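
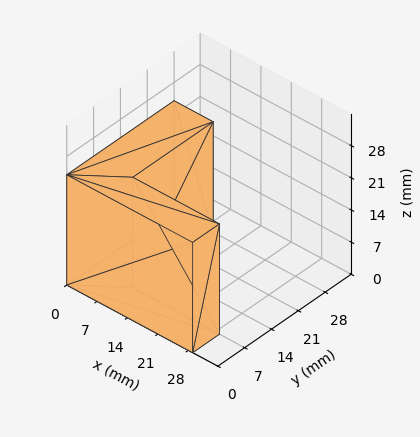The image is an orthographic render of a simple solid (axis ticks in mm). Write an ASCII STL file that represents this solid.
Reading the render: the shape is an L-shaped prism: outer 29 × 28 mm, arm thicknesses ≈ 7 mm (horizontal) and 9 mm (vertical), extruded 24 mm in z (dimensions read to the nearest mm from the axis ticks). For the STL, each face is triangulated and given an outward normal.

solid part
  facet normal 0.0000 0.0000 -1.0000
    outer loop
      vertex 29.000 7.000 0.000
      vertex 29.000 0.000 0.000
      vertex 0.000 0.000 0.000
    endloop
  endfacet
  facet normal 0.0000 0.0000 -1.0000
    outer loop
      vertex 9.000 7.000 0.000
      vertex 29.000 7.000 0.000
      vertex 0.000 0.000 0.000
    endloop
  endfacet
  facet normal 0.0000 0.0000 -1.0000
    outer loop
      vertex 9.000 28.000 0.000
      vertex 9.000 7.000 0.000
      vertex 0.000 0.000 0.000
    endloop
  endfacet
  facet normal 0.0000 0.0000 -1.0000
    outer loop
      vertex 0.000 28.000 0.000
      vertex 9.000 28.000 0.000
      vertex 0.000 0.000 0.000
    endloop
  endfacet
  facet normal 0.0000 0.0000 1.0000
    outer loop
      vertex 0.000 0.000 24.000
      vertex 29.000 0.000 24.000
      vertex 29.000 7.000 24.000
    endloop
  endfacet
  facet normal 0.0000 0.0000 1.0000
    outer loop
      vertex 0.000 0.000 24.000
      vertex 29.000 7.000 24.000
      vertex 9.000 7.000 24.000
    endloop
  endfacet
  facet normal 0.0000 0.0000 1.0000
    outer loop
      vertex 0.000 0.000 24.000
      vertex 9.000 7.000 24.000
      vertex 9.000 28.000 24.000
    endloop
  endfacet
  facet normal 0.0000 0.0000 1.0000
    outer loop
      vertex 0.000 0.000 24.000
      vertex 9.000 28.000 24.000
      vertex 0.000 28.000 24.000
    endloop
  endfacet
  facet normal 0.0000 -1.0000 0.0000
    outer loop
      vertex 0.000 0.000 0.000
      vertex 29.000 0.000 0.000
      vertex 29.000 0.000 24.000
    endloop
  endfacet
  facet normal 0.0000 -1.0000 0.0000
    outer loop
      vertex 0.000 0.000 0.000
      vertex 29.000 0.000 24.000
      vertex 0.000 0.000 24.000
    endloop
  endfacet
  facet normal 1.0000 0.0000 0.0000
    outer loop
      vertex 29.000 0.000 0.000
      vertex 29.000 7.000 0.000
      vertex 29.000 7.000 24.000
    endloop
  endfacet
  facet normal 1.0000 0.0000 0.0000
    outer loop
      vertex 29.000 0.000 0.000
      vertex 29.000 7.000 24.000
      vertex 29.000 0.000 24.000
    endloop
  endfacet
  facet normal 0.0000 1.0000 0.0000
    outer loop
      vertex 29.000 7.000 0.000
      vertex 9.000 7.000 0.000
      vertex 9.000 7.000 24.000
    endloop
  endfacet
  facet normal 0.0000 1.0000 0.0000
    outer loop
      vertex 29.000 7.000 0.000
      vertex 9.000 7.000 24.000
      vertex 29.000 7.000 24.000
    endloop
  endfacet
  facet normal 1.0000 0.0000 0.0000
    outer loop
      vertex 9.000 7.000 0.000
      vertex 9.000 28.000 0.000
      vertex 9.000 28.000 24.000
    endloop
  endfacet
  facet normal 1.0000 0.0000 0.0000
    outer loop
      vertex 9.000 7.000 0.000
      vertex 9.000 28.000 24.000
      vertex 9.000 7.000 24.000
    endloop
  endfacet
  facet normal 0.0000 1.0000 0.0000
    outer loop
      vertex 9.000 28.000 0.000
      vertex 0.000 28.000 0.000
      vertex 0.000 28.000 24.000
    endloop
  endfacet
  facet normal 0.0000 1.0000 0.0000
    outer loop
      vertex 9.000 28.000 0.000
      vertex 0.000 28.000 24.000
      vertex 9.000 28.000 24.000
    endloop
  endfacet
  facet normal -1.0000 0.0000 0.0000
    outer loop
      vertex 0.000 28.000 0.000
      vertex 0.000 0.000 0.000
      vertex 0.000 0.000 24.000
    endloop
  endfacet
  facet normal -1.0000 0.0000 0.0000
    outer loop
      vertex 0.000 28.000 0.000
      vertex 0.000 0.000 24.000
      vertex 0.000 28.000 24.000
    endloop
  endfacet
endsolid part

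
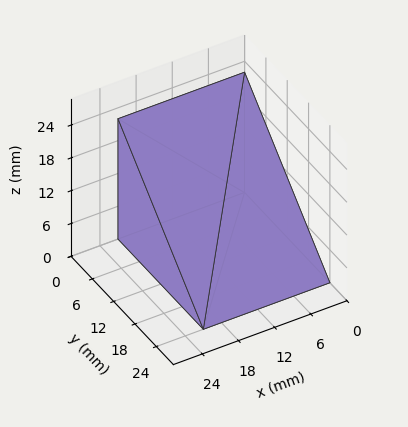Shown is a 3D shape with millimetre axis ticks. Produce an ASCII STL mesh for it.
Reading the render: the shape is a wedge (ramp): 21 × 24 mm base, rising to 22 mm along the y=0 edge and sloping linearly to z=0 at y=24 (dimensions read to the nearest mm from the axis ticks). For the STL, each face is triangulated and given an outward normal.

solid part
  facet normal 0.0000 0.0000 -1.0000
    outer loop
      vertex 21.0 24.0 0.0
      vertex 21.0 0.0 0.0
      vertex 0.0 0.0 0.0
    endloop
  endfacet
  facet normal 0.0000 0.0000 -1.0000
    outer loop
      vertex 0.0 24.0 0.0
      vertex 21.0 24.0 0.0
      vertex 0.0 0.0 0.0
    endloop
  endfacet
  facet normal 0.0000 -1.0000 0.0000
    outer loop
      vertex 0.0 0.0 0.0
      vertex 21.0 0.0 0.0
      vertex 21.0 0.0 22.0
    endloop
  endfacet
  facet normal 0.0000 -1.0000 0.0000
    outer loop
      vertex 0.0 0.0 0.0
      vertex 21.0 0.0 22.0
      vertex 0.0 0.0 22.0
    endloop
  endfacet
  facet normal 0.0000 0.6757 0.7372
    outer loop
      vertex 0.0 0.0 22.0
      vertex 21.0 0.0 22.0
      vertex 21.0 24.0 0.0
    endloop
  endfacet
  facet normal 0.0000 0.6757 0.7372
    outer loop
      vertex 0.0 0.0 22.0
      vertex 21.0 24.0 0.0
      vertex 0.0 24.0 0.0
    endloop
  endfacet
  facet normal -1.0000 0.0000 0.0000
    outer loop
      vertex 0.0 0.0 22.0
      vertex 0.0 24.0 0.0
      vertex 0.0 0.0 0.0
    endloop
  endfacet
  facet normal 1.0000 0.0000 0.0000
    outer loop
      vertex 21.0 0.0 0.0
      vertex 21.0 24.0 0.0
      vertex 21.0 0.0 22.0
    endloop
  endfacet
endsolid part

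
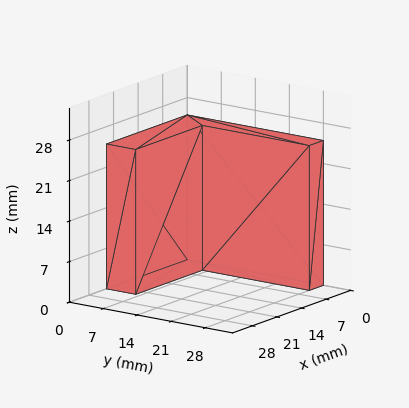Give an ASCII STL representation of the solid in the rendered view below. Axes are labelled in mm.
Reading the render: the shape is an L-shaped prism: outer 23 × 28 mm, arm thicknesses ≈ 6 mm (horizontal) and 4 mm (vertical), extruded 25 mm in z (dimensions read to the nearest mm from the axis ticks). For the STL, each face is triangulated and given an outward normal.

solid part
  facet normal 0.0000 0.0000 -1.0000
    outer loop
      vertex 23.0 6.0 0.0
      vertex 23.0 0.0 0.0
      vertex 0.0 0.0 0.0
    endloop
  endfacet
  facet normal 0.0000 0.0000 -1.0000
    outer loop
      vertex 4.0 6.0 0.0
      vertex 23.0 6.0 0.0
      vertex 0.0 0.0 0.0
    endloop
  endfacet
  facet normal 0.0000 0.0000 -1.0000
    outer loop
      vertex 4.0 28.0 0.0
      vertex 4.0 6.0 0.0
      vertex 0.0 0.0 0.0
    endloop
  endfacet
  facet normal 0.0000 0.0000 -1.0000
    outer loop
      vertex 0.0 28.0 0.0
      vertex 4.0 28.0 0.0
      vertex 0.0 0.0 0.0
    endloop
  endfacet
  facet normal 0.0000 0.0000 1.0000
    outer loop
      vertex 0.0 0.0 25.0
      vertex 23.0 0.0 25.0
      vertex 23.0 6.0 25.0
    endloop
  endfacet
  facet normal 0.0000 0.0000 1.0000
    outer loop
      vertex 0.0 0.0 25.0
      vertex 23.0 6.0 25.0
      vertex 4.0 6.0 25.0
    endloop
  endfacet
  facet normal 0.0000 0.0000 1.0000
    outer loop
      vertex 0.0 0.0 25.0
      vertex 4.0 6.0 25.0
      vertex 4.0 28.0 25.0
    endloop
  endfacet
  facet normal 0.0000 0.0000 1.0000
    outer loop
      vertex 0.0 0.0 25.0
      vertex 4.0 28.0 25.0
      vertex 0.0 28.0 25.0
    endloop
  endfacet
  facet normal 0.0000 -1.0000 0.0000
    outer loop
      vertex 0.0 0.0 0.0
      vertex 23.0 0.0 0.0
      vertex 23.0 0.0 25.0
    endloop
  endfacet
  facet normal 0.0000 -1.0000 0.0000
    outer loop
      vertex 0.0 0.0 0.0
      vertex 23.0 0.0 25.0
      vertex 0.0 0.0 25.0
    endloop
  endfacet
  facet normal 1.0000 0.0000 0.0000
    outer loop
      vertex 23.0 0.0 0.0
      vertex 23.0 6.0 0.0
      vertex 23.0 6.0 25.0
    endloop
  endfacet
  facet normal 1.0000 0.0000 0.0000
    outer loop
      vertex 23.0 0.0 0.0
      vertex 23.0 6.0 25.0
      vertex 23.0 0.0 25.0
    endloop
  endfacet
  facet normal 0.0000 1.0000 0.0000
    outer loop
      vertex 23.0 6.0 0.0
      vertex 4.0 6.0 0.0
      vertex 4.0 6.0 25.0
    endloop
  endfacet
  facet normal 0.0000 1.0000 0.0000
    outer loop
      vertex 23.0 6.0 0.0
      vertex 4.0 6.0 25.0
      vertex 23.0 6.0 25.0
    endloop
  endfacet
  facet normal 1.0000 0.0000 0.0000
    outer loop
      vertex 4.0 6.0 0.0
      vertex 4.0 28.0 0.0
      vertex 4.0 28.0 25.0
    endloop
  endfacet
  facet normal 1.0000 0.0000 0.0000
    outer loop
      vertex 4.0 6.0 0.0
      vertex 4.0 28.0 25.0
      vertex 4.0 6.0 25.0
    endloop
  endfacet
  facet normal 0.0000 1.0000 0.0000
    outer loop
      vertex 4.0 28.0 0.0
      vertex 0.0 28.0 0.0
      vertex 0.0 28.0 25.0
    endloop
  endfacet
  facet normal 0.0000 1.0000 0.0000
    outer loop
      vertex 4.0 28.0 0.0
      vertex 0.0 28.0 25.0
      vertex 4.0 28.0 25.0
    endloop
  endfacet
  facet normal -1.0000 0.0000 0.0000
    outer loop
      vertex 0.0 28.0 0.0
      vertex 0.0 0.0 0.0
      vertex 0.0 0.0 25.0
    endloop
  endfacet
  facet normal -1.0000 0.0000 0.0000
    outer loop
      vertex 0.0 28.0 0.0
      vertex 0.0 0.0 25.0
      vertex 0.0 28.0 25.0
    endloop
  endfacet
endsolid part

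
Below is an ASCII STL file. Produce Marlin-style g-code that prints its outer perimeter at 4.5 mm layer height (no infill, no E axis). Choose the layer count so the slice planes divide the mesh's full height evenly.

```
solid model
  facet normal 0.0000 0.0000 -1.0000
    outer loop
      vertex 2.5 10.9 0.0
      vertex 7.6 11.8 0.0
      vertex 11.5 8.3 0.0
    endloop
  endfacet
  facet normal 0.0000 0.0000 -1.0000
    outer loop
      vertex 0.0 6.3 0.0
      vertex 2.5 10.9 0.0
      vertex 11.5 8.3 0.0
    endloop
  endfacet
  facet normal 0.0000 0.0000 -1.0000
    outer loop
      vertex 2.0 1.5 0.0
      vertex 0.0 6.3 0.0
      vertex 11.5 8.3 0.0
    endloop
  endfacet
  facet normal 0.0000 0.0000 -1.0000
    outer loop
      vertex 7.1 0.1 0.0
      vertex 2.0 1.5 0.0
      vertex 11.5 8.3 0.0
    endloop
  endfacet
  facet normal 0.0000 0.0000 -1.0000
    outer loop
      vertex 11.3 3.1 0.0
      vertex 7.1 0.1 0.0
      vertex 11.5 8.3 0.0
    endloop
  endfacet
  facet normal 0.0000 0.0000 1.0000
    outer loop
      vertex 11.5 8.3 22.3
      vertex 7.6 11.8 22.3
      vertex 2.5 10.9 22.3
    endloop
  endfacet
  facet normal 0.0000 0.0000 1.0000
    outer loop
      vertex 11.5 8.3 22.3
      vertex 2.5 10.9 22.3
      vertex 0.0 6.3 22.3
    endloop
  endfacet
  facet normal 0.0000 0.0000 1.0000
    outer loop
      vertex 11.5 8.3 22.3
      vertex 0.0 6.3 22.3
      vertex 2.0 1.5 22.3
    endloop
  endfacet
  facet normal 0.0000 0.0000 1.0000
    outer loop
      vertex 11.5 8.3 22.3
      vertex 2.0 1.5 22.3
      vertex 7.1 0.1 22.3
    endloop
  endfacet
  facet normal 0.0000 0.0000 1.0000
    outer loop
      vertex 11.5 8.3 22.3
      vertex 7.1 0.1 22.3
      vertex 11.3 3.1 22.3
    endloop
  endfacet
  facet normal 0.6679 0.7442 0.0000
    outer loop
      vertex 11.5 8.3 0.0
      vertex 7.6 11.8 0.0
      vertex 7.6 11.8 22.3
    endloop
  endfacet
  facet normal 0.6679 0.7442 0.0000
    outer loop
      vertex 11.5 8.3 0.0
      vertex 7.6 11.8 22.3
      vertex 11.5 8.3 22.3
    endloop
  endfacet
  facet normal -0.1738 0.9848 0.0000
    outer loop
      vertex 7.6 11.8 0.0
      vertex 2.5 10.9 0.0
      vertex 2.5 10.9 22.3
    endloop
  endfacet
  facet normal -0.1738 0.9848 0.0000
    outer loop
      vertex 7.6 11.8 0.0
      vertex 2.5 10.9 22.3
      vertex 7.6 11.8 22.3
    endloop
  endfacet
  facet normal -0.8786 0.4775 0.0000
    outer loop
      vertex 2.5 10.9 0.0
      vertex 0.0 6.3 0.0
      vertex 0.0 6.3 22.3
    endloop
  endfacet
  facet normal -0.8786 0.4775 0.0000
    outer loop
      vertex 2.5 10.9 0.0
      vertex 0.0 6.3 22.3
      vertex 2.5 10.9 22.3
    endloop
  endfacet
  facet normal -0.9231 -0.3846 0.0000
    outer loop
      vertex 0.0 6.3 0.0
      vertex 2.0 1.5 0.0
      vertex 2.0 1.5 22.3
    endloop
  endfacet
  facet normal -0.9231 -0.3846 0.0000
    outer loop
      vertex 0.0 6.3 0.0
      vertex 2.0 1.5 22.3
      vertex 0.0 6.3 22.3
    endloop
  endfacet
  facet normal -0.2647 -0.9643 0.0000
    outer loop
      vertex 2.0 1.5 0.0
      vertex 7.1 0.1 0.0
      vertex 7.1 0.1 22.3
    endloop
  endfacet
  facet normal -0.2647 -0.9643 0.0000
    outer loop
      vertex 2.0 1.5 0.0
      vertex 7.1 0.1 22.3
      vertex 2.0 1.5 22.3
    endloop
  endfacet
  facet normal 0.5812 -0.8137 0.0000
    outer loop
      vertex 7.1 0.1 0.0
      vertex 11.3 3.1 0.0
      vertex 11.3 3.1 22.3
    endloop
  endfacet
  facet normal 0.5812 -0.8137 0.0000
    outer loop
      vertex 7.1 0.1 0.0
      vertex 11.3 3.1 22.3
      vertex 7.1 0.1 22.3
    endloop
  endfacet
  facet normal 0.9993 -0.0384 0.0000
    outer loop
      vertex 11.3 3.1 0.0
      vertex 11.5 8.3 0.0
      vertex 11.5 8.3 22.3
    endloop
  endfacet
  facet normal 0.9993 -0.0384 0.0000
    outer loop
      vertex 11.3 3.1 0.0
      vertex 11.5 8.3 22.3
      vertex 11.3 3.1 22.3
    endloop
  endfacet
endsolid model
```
; perimeter-only toolpath
G21 ; units = mm
G90 ; absolute positioning
G28 ; home
; layer 1
G0 Z4.5
G0 X11.5 Y8.3
G1 X7.6 Y11.8
G1 X2.5 Y10.9
G1 X0.0 Y6.3
G1 X2.0 Y1.5
G1 X7.1 Y0.1
G1 X11.3 Y3.1
G1 X11.5 Y8.3
; layer 2
G0 Z8.9
G0 X11.5 Y8.3
G1 X7.6 Y11.8
G1 X2.5 Y10.9
G1 X0.0 Y6.3
G1 X2.0 Y1.5
G1 X7.1 Y0.1
G1 X11.3 Y3.1
G1 X11.5 Y8.3
; layer 3
G0 Z13.4
G0 X11.5 Y8.3
G1 X7.6 Y11.8
G1 X2.5 Y10.9
G1 X0.0 Y6.3
G1 X2.0 Y1.5
G1 X7.1 Y0.1
G1 X11.3 Y3.1
G1 X11.5 Y8.3
; layer 4
G0 Z17.8
G0 X11.5 Y8.3
G1 X7.6 Y11.8
G1 X2.5 Y10.9
G1 X0.0 Y6.3
G1 X2.0 Y1.5
G1 X7.1 Y0.1
G1 X11.3 Y3.1
G1 X11.5 Y8.3
; layer 5
G0 Z22.3
G0 X11.5 Y8.3
G1 X7.6 Y11.8
G1 X2.5 Y10.9
G1 X0.0 Y6.3
G1 X2.0 Y1.5
G1 X7.1 Y0.1
G1 X11.3 Y3.1
G1 X11.5 Y8.3
M2 ; end

The solid is a regular 7-sided prism (a cylinder approximated with 7 flat sides), circumscribed radius ≈ 6 mm, height ≈ 22.3 mm. Slicing at Δz = 4.5 mm — 5 equal slices spanning the solid's height, so layer i sits at z = i·h/5 — gives 5 non-empty perimeters. Each is a 7-segment closed polygon; G0 lifts to the layer z and rapids to the start vertex, then G1 traces the edges.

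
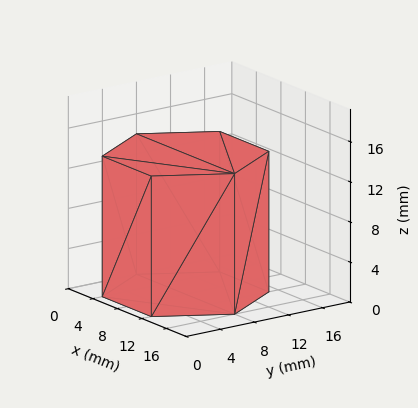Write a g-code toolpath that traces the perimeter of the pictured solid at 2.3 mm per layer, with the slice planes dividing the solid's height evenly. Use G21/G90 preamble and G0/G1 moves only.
Reading the render: the shape is a regular 6-sided prism (a cylinder approximated with 6 flat sides), circumscribed radius ≈ 8 mm, height ≈ 14 mm (dimensions read to the nearest mm from the axis ticks). For the g-code, the solid's height is divided into equal slices at the stated Δz and each level perimeter traced with G1 moves after a G0 lift.

; perimeter-only toolpath
G21 ; units = mm
G90 ; absolute positioning
G28 ; home
; layer 1
G0 Z2.3
G0 X16.0 Y8.0
G1 X12.0 Y14.9
G1 X4.0 Y14.9
G1 X0.0 Y8.0
G1 X4.0 Y1.1
G1 X12.0 Y1.1
G1 X16.0 Y8.0
; layer 2
G0 Z4.7
G0 X16.0 Y8.0
G1 X12.0 Y14.9
G1 X4.0 Y14.9
G1 X0.0 Y8.0
G1 X4.0 Y1.1
G1 X12.0 Y1.1
G1 X16.0 Y8.0
; layer 3
G0 Z7.0
G0 X16.0 Y8.0
G1 X12.0 Y14.9
G1 X4.0 Y14.9
G1 X0.0 Y8.0
G1 X4.0 Y1.1
G1 X12.0 Y1.1
G1 X16.0 Y8.0
; layer 4
G0 Z9.3
G0 X16.0 Y8.0
G1 X12.0 Y14.9
G1 X4.0 Y14.9
G1 X0.0 Y8.0
G1 X4.0 Y1.1
G1 X12.0 Y1.1
G1 X16.0 Y8.0
; layer 5
G0 Z11.7
G0 X16.0 Y8.0
G1 X12.0 Y14.9
G1 X4.0 Y14.9
G1 X0.0 Y8.0
G1 X4.0 Y1.1
G1 X12.0 Y1.1
G1 X16.0 Y8.0
; layer 6
G0 Z14.0
G0 X16.0 Y8.0
G1 X12.0 Y14.9
G1 X4.0 Y14.9
G1 X0.0 Y8.0
G1 X4.0 Y1.1
G1 X12.0 Y1.1
G1 X16.0 Y8.0
M2 ; end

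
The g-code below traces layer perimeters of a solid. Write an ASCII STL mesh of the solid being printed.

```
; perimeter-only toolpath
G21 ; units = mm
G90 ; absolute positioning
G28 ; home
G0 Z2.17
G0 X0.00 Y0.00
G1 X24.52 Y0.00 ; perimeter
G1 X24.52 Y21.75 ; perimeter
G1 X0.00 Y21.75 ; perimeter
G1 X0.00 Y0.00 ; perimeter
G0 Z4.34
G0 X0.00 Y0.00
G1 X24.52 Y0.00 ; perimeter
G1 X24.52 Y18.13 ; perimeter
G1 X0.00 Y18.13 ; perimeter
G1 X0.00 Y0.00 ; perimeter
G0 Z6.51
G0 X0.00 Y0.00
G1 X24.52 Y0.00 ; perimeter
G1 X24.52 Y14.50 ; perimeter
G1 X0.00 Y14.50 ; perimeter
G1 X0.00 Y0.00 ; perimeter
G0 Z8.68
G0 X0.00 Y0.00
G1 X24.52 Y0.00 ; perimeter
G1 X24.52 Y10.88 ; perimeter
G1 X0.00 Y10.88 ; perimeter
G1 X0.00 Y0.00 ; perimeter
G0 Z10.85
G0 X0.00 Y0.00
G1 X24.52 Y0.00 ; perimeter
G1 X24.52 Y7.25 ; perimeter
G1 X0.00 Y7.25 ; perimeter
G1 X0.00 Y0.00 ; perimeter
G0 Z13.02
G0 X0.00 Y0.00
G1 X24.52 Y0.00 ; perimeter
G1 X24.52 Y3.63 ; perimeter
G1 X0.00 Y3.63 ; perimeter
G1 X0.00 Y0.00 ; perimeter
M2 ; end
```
solid part
  facet normal 0.0000 0.0000 -1.0000
    outer loop
      vertex 24.52 25.38 0.00
      vertex 24.52 0.00 0.00
      vertex 0.00 0.00 0.00
    endloop
  endfacet
  facet normal 0.0000 0.0000 -1.0000
    outer loop
      vertex 0.00 25.38 0.00
      vertex 24.52 25.38 0.00
      vertex 0.00 0.00 0.00
    endloop
  endfacet
  facet normal 0.0000 -1.0000 0.0000
    outer loop
      vertex 0.00 0.00 0.00
      vertex 24.52 0.00 0.00
      vertex 24.52 0.00 15.19
    endloop
  endfacet
  facet normal 0.0000 -1.0000 0.0000
    outer loop
      vertex 0.00 0.00 0.00
      vertex 24.52 0.00 15.19
      vertex 0.00 0.00 15.19
    endloop
  endfacet
  facet normal 0.0000 0.5136 0.8581
    outer loop
      vertex 0.00 0.00 15.19
      vertex 24.52 0.00 15.19
      vertex 24.52 25.38 0.00
    endloop
  endfacet
  facet normal 0.0000 0.5136 0.8581
    outer loop
      vertex 0.00 0.00 15.19
      vertex 24.52 25.38 0.00
      vertex 0.00 25.38 0.00
    endloop
  endfacet
  facet normal -1.0000 0.0000 0.0000
    outer loop
      vertex 0.00 0.00 15.19
      vertex 0.00 25.38 0.00
      vertex 0.00 0.00 0.00
    endloop
  endfacet
  facet normal 1.0000 0.0000 0.0000
    outer loop
      vertex 24.52 0.00 0.00
      vertex 24.52 25.38 0.00
      vertex 24.52 0.00 15.19
    endloop
  endfacet
endsolid part

The G0 Z moves step by Δz≈2.17 mm. The G1 loops shrink linearly with z, so the solid tapers from its base footprint up to z≈15.2. Closing with a flat bottom cap and the tapered top and triangulating gives 8 facets — a wedge (ramp): 24.5 × 25.4 mm base, rising to 15.2 mm along the y=0 edge and sloping linearly to z=0 at y=25.4.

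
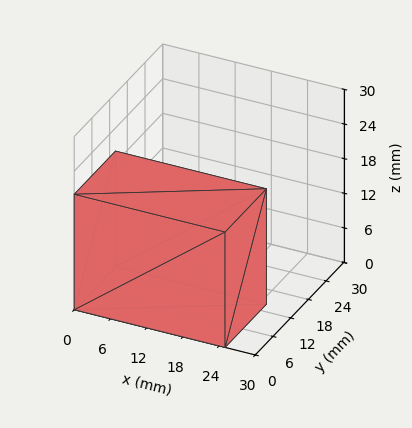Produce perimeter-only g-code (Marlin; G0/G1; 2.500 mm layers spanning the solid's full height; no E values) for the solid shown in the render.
Reading the render: the shape is a rectangular box, roughly 25 × 14 mm footprint and 20 mm tall (dimensions read to the nearest mm from the axis ticks). For the g-code, the solid's height is divided into equal slices at the stated Δz and each level perimeter traced with G1 moves after a G0 lift.

; perimeter-only toolpath
G21 ; units = mm
G90 ; absolute positioning
G28 ; home
; layer 1
G0 Z2.500
G0 X0.000 Y0.000
G1 X25.000 Y0.000
G1 X25.000 Y14.000
G1 X0.000 Y14.000
G1 X0.000 Y0.000
; layer 2
G0 Z5.000
G0 X0.000 Y0.000
G1 X25.000 Y0.000
G1 X25.000 Y14.000
G1 X0.000 Y14.000
G1 X0.000 Y0.000
; layer 3
G0 Z7.500
G0 X0.000 Y0.000
G1 X25.000 Y0.000
G1 X25.000 Y14.000
G1 X0.000 Y14.000
G1 X0.000 Y0.000
; layer 4
G0 Z10.000
G0 X0.000 Y0.000
G1 X25.000 Y0.000
G1 X25.000 Y14.000
G1 X0.000 Y14.000
G1 X0.000 Y0.000
; layer 5
G0 Z12.500
G0 X0.000 Y0.000
G1 X25.000 Y0.000
G1 X25.000 Y14.000
G1 X0.000 Y14.000
G1 X0.000 Y0.000
; layer 6
G0 Z15.000
G0 X0.000 Y0.000
G1 X25.000 Y0.000
G1 X25.000 Y14.000
G1 X0.000 Y14.000
G1 X0.000 Y0.000
; layer 7
G0 Z17.500
G0 X0.000 Y0.000
G1 X25.000 Y0.000
G1 X25.000 Y14.000
G1 X0.000 Y14.000
G1 X0.000 Y0.000
; layer 8
G0 Z20.000
G0 X0.000 Y0.000
G1 X25.000 Y0.000
G1 X25.000 Y14.000
G1 X0.000 Y14.000
G1 X0.000 Y0.000
M2 ; end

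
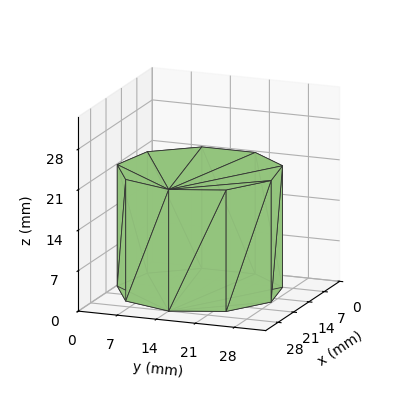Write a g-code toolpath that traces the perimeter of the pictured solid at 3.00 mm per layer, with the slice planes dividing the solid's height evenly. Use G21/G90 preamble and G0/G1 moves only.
Reading the render: the shape is a regular 9-sided prism (a cylinder approximated with 9 flat sides), circumscribed radius ≈ 14 mm, height ≈ 21 mm (dimensions read to the nearest mm from the axis ticks). For the g-code, the solid's height is divided into equal slices at the stated Δz and each level perimeter traced with G1 moves after a G0 lift.

; perimeter-only toolpath
G21 ; units = mm
G90 ; absolute positioning
G28 ; home
; layer 1
G0 Z3.00
G0 X28.00 Y14.00
G1 X24.72 Y23.00
G1 X16.43 Y27.79
G1 X7.00 Y26.12
G1 X0.84 Y18.79
G1 X0.84 Y9.21
G1 X7.00 Y1.88
G1 X16.43 Y0.21
G1 X24.72 Y5.00
G1 X28.00 Y14.00
; layer 2
G0 Z6.00
G0 X28.00 Y14.00
G1 X24.72 Y23.00
G1 X16.43 Y27.79
G1 X7.00 Y26.12
G1 X0.84 Y18.79
G1 X0.84 Y9.21
G1 X7.00 Y1.88
G1 X16.43 Y0.21
G1 X24.72 Y5.00
G1 X28.00 Y14.00
; layer 3
G0 Z9.00
G0 X28.00 Y14.00
G1 X24.72 Y23.00
G1 X16.43 Y27.79
G1 X7.00 Y26.12
G1 X0.84 Y18.79
G1 X0.84 Y9.21
G1 X7.00 Y1.88
G1 X16.43 Y0.21
G1 X24.72 Y5.00
G1 X28.00 Y14.00
; layer 4
G0 Z12.00
G0 X28.00 Y14.00
G1 X24.72 Y23.00
G1 X16.43 Y27.79
G1 X7.00 Y26.12
G1 X0.84 Y18.79
G1 X0.84 Y9.21
G1 X7.00 Y1.88
G1 X16.43 Y0.21
G1 X24.72 Y5.00
G1 X28.00 Y14.00
; layer 5
G0 Z15.00
G0 X28.00 Y14.00
G1 X24.72 Y23.00
G1 X16.43 Y27.79
G1 X7.00 Y26.12
G1 X0.84 Y18.79
G1 X0.84 Y9.21
G1 X7.00 Y1.88
G1 X16.43 Y0.21
G1 X24.72 Y5.00
G1 X28.00 Y14.00
; layer 6
G0 Z18.00
G0 X28.00 Y14.00
G1 X24.72 Y23.00
G1 X16.43 Y27.79
G1 X7.00 Y26.12
G1 X0.84 Y18.79
G1 X0.84 Y9.21
G1 X7.00 Y1.88
G1 X16.43 Y0.21
G1 X24.72 Y5.00
G1 X28.00 Y14.00
; layer 7
G0 Z21.00
G0 X28.00 Y14.00
G1 X24.72 Y23.00
G1 X16.43 Y27.79
G1 X7.00 Y26.12
G1 X0.84 Y18.79
G1 X0.84 Y9.21
G1 X7.00 Y1.88
G1 X16.43 Y0.21
G1 X24.72 Y5.00
G1 X28.00 Y14.00
M2 ; end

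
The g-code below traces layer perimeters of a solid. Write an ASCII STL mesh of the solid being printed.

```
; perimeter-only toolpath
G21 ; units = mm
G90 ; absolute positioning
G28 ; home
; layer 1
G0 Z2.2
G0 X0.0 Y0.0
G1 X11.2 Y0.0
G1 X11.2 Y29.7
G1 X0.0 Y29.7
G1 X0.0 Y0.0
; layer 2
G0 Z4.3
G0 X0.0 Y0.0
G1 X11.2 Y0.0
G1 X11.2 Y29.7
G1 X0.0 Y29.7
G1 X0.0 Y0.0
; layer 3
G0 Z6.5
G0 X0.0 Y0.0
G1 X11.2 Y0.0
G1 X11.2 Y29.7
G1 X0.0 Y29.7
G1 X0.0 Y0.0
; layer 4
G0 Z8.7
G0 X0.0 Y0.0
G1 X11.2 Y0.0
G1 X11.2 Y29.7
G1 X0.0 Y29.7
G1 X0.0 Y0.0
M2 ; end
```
solid part
  facet normal 0.0000 0.0000 -1.0000
    outer loop
      vertex 11.2 29.7 0.0
      vertex 11.2 0.0 0.0
      vertex 0.0 0.0 0.0
    endloop
  endfacet
  facet normal 0.0000 0.0000 -1.0000
    outer loop
      vertex 0.0 29.7 0.0
      vertex 11.2 29.7 0.0
      vertex 0.0 0.0 0.0
    endloop
  endfacet
  facet normal 0.0000 0.0000 1.0000
    outer loop
      vertex 0.0 0.0 8.7
      vertex 11.2 0.0 8.7
      vertex 11.2 29.7 8.7
    endloop
  endfacet
  facet normal 0.0000 0.0000 1.0000
    outer loop
      vertex 0.0 0.0 8.7
      vertex 11.2 29.7 8.7
      vertex 0.0 29.7 8.7
    endloop
  endfacet
  facet normal 0.0000 -1.0000 0.0000
    outer loop
      vertex 0.0 0.0 0.0
      vertex 11.2 0.0 0.0
      vertex 11.2 0.0 8.7
    endloop
  endfacet
  facet normal 0.0000 -1.0000 0.0000
    outer loop
      vertex 0.0 0.0 0.0
      vertex 11.2 0.0 8.7
      vertex 0.0 0.0 8.7
    endloop
  endfacet
  facet normal 0.0000 1.0000 0.0000
    outer loop
      vertex 11.2 29.7 8.7
      vertex 11.2 29.7 0.0
      vertex 0.0 29.7 0.0
    endloop
  endfacet
  facet normal 0.0000 1.0000 0.0000
    outer loop
      vertex 0.0 29.7 8.7
      vertex 11.2 29.7 8.7
      vertex 0.0 29.7 0.0
    endloop
  endfacet
  facet normal -1.0000 0.0000 0.0000
    outer loop
      vertex 0.0 29.7 8.7
      vertex 0.0 29.7 0.0
      vertex 0.0 0.0 0.0
    endloop
  endfacet
  facet normal -1.0000 0.0000 0.0000
    outer loop
      vertex 0.0 0.0 8.7
      vertex 0.0 29.7 8.7
      vertex 0.0 0.0 0.0
    endloop
  endfacet
  facet normal 1.0000 0.0000 0.0000
    outer loop
      vertex 11.2 0.0 0.0
      vertex 11.2 29.7 0.0
      vertex 11.2 29.7 8.7
    endloop
  endfacet
  facet normal 1.0000 0.0000 0.0000
    outer loop
      vertex 11.2 0.0 0.0
      vertex 11.2 29.7 8.7
      vertex 11.2 0.0 8.7
    endloop
  endfacet
endsolid part

The G0 Z moves step by Δz≈2.2 mm. Every layer's G1 loop is the same polygon, so the solid is a straight extrusion of it from z=0 to z≈8.7. Closing with flat bottom and top caps and triangulating gives 12 facets — a rectangular box, roughly 11.2 × 29.7 mm footprint and 8.7 mm tall.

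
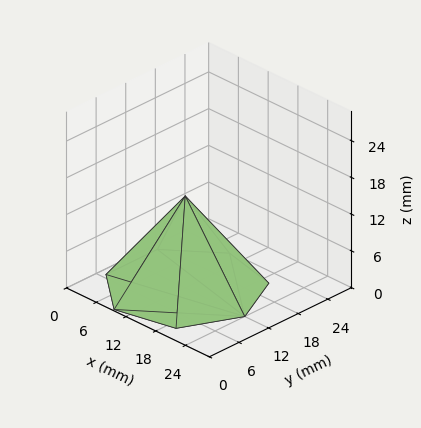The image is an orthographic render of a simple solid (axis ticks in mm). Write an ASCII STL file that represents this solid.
Reading the render: the shape is a regular 7-sided pyramid, base circumscribed radius ≈ 12 mm, apex at z ≈ 15 mm (dimensions read to the nearest mm from the axis ticks). For the STL, each face is triangulated and given an outward normal.

solid part
  facet normal 0.0000 0.0000 -1.0000
    outer loop
      vertex 9.3 23.7 0.0
      vertex 19.5 21.4 0.0
      vertex 24.0 12.0 0.0
    endloop
  endfacet
  facet normal 0.0000 0.0000 -1.0000
    outer loop
      vertex 1.2 17.2 0.0
      vertex 9.3 23.7 0.0
      vertex 24.0 12.0 0.0
    endloop
  endfacet
  facet normal 0.0000 0.0000 -1.0000
    outer loop
      vertex 1.2 6.8 0.0
      vertex 1.2 17.2 0.0
      vertex 24.0 12.0 0.0
    endloop
  endfacet
  facet normal 0.0000 0.0000 -1.0000
    outer loop
      vertex 9.3 0.3 0.0
      vertex 1.2 6.8 0.0
      vertex 24.0 12.0 0.0
    endloop
  endfacet
  facet normal 0.0000 0.0000 -1.0000
    outer loop
      vertex 19.5 2.6 0.0
      vertex 9.3 0.3 0.0
      vertex 24.0 12.0 0.0
    endloop
  endfacet
  facet normal 0.7314 0.3502 0.5851
    outer loop
      vertex 24.0 12.0 0.0
      vertex 19.5 21.4 0.0
      vertex 12.0 12.0 15.0
    endloop
  endfacet
  facet normal 0.1784 0.7912 0.5850
    outer loop
      vertex 19.5 21.4 0.0
      vertex 9.3 23.7 0.0
      vertex 12.0 12.0 15.0
    endloop
  endfacet
  facet normal -0.5077 0.6326 0.5848
    outer loop
      vertex 9.3 23.7 0.0
      vertex 1.2 17.2 0.0
      vertex 12.0 12.0 15.0
    endloop
  endfacet
  facet normal -0.8115 0.0000 0.5843
    outer loop
      vertex 1.2 17.2 0.0
      vertex 1.2 6.8 0.0
      vertex 12.0 12.0 15.0
    endloop
  endfacet
  facet normal -0.5077 -0.6326 0.5848
    outer loop
      vertex 1.2 6.8 0.0
      vertex 9.3 0.3 0.0
      vertex 12.0 12.0 15.0
    endloop
  endfacet
  facet normal 0.1784 -0.7912 0.5850
    outer loop
      vertex 9.3 0.3 0.0
      vertex 19.5 2.6 0.0
      vertex 12.0 12.0 15.0
    endloop
  endfacet
  facet normal 0.7314 -0.3502 0.5851
    outer loop
      vertex 19.5 2.6 0.0
      vertex 24.0 12.0 0.0
      vertex 12.0 12.0 15.0
    endloop
  endfacet
endsolid part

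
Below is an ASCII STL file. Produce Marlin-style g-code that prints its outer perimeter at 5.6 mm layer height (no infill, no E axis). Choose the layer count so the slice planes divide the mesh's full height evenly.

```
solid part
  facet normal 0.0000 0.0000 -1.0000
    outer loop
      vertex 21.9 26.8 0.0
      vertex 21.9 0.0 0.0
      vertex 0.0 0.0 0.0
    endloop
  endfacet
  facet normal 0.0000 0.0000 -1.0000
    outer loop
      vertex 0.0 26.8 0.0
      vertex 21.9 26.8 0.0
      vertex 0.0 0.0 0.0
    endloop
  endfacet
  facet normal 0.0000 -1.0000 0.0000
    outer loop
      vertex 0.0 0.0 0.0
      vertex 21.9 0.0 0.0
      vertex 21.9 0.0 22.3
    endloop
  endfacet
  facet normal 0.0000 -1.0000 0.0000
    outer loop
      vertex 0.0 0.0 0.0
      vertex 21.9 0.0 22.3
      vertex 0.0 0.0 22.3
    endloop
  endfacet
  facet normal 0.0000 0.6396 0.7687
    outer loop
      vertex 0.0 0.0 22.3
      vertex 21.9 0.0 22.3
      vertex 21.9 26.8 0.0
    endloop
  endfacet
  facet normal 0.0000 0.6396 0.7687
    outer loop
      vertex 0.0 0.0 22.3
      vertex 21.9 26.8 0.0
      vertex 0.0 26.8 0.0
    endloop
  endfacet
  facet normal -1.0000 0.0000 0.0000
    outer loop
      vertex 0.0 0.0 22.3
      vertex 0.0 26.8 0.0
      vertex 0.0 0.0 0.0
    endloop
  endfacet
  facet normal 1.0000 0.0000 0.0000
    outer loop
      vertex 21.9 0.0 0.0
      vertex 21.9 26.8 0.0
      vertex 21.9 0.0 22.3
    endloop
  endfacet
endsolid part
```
; perimeter-only toolpath
G21 ; units = mm
G90 ; absolute positioning
G28 ; home
; layer 1
G0 Z5.6
G0 X0.0 Y0.0
G1 X21.9 Y0.0
G1 X21.9 Y20.1
G1 X0.0 Y20.1
G1 X0.0 Y0.0
; layer 2
G0 Z11.2
G0 X0.0 Y0.0
G1 X21.9 Y0.0
G1 X21.9 Y13.4
G1 X0.0 Y13.4
G1 X0.0 Y0.0
; layer 3
G0 Z16.7
G0 X0.0 Y0.0
G1 X21.9 Y0.0
G1 X21.9 Y6.7
G1 X0.0 Y6.7
G1 X0.0 Y0.0
M2 ; end

The solid is a wedge (ramp): 21.9 × 26.8 mm base, rising to 22.3 mm along the y=0 edge and sloping linearly to z=0 at y=26.8. Slicing at Δz = 5.6 mm — 4 equal slices spanning the solid's height, so layer i sits at z = i·h/4 — gives 3 non-empty perimeters. Each is a 4-segment closed polygon; G0 lifts to the layer z and rapids to the start vertex, then G1 traces the edges. The cross-section shrinks linearly with z (the slice at the apex is degenerate and omitted).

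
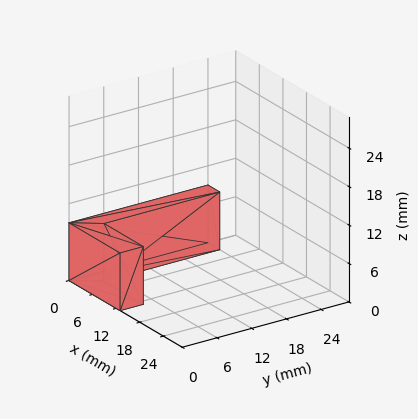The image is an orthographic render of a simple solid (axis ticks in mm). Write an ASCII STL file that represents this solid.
Reading the render: the shape is an L-shaped prism: outer 13 × 24 mm, arm thicknesses ≈ 4 mm (horizontal) and 3 mm (vertical), extruded 9 mm in z (dimensions read to the nearest mm from the axis ticks). For the STL, each face is triangulated and given an outward normal.

solid part
  facet normal 0.0000 0.0000 -1.0000
    outer loop
      vertex 13.000 4.000 0.000
      vertex 13.000 0.000 0.000
      vertex 0.000 0.000 0.000
    endloop
  endfacet
  facet normal 0.0000 0.0000 -1.0000
    outer loop
      vertex 3.000 4.000 0.000
      vertex 13.000 4.000 0.000
      vertex 0.000 0.000 0.000
    endloop
  endfacet
  facet normal 0.0000 0.0000 -1.0000
    outer loop
      vertex 3.000 24.000 0.000
      vertex 3.000 4.000 0.000
      vertex 0.000 0.000 0.000
    endloop
  endfacet
  facet normal 0.0000 0.0000 -1.0000
    outer loop
      vertex 0.000 24.000 0.000
      vertex 3.000 24.000 0.000
      vertex 0.000 0.000 0.000
    endloop
  endfacet
  facet normal 0.0000 0.0000 1.0000
    outer loop
      vertex 0.000 0.000 9.000
      vertex 13.000 0.000 9.000
      vertex 13.000 4.000 9.000
    endloop
  endfacet
  facet normal 0.0000 0.0000 1.0000
    outer loop
      vertex 0.000 0.000 9.000
      vertex 13.000 4.000 9.000
      vertex 3.000 4.000 9.000
    endloop
  endfacet
  facet normal 0.0000 0.0000 1.0000
    outer loop
      vertex 0.000 0.000 9.000
      vertex 3.000 4.000 9.000
      vertex 3.000 24.000 9.000
    endloop
  endfacet
  facet normal 0.0000 0.0000 1.0000
    outer loop
      vertex 0.000 0.000 9.000
      vertex 3.000 24.000 9.000
      vertex 0.000 24.000 9.000
    endloop
  endfacet
  facet normal 0.0000 -1.0000 0.0000
    outer loop
      vertex 0.000 0.000 0.000
      vertex 13.000 0.000 0.000
      vertex 13.000 0.000 9.000
    endloop
  endfacet
  facet normal 0.0000 -1.0000 0.0000
    outer loop
      vertex 0.000 0.000 0.000
      vertex 13.000 0.000 9.000
      vertex 0.000 0.000 9.000
    endloop
  endfacet
  facet normal 1.0000 0.0000 0.0000
    outer loop
      vertex 13.000 0.000 0.000
      vertex 13.000 4.000 0.000
      vertex 13.000 4.000 9.000
    endloop
  endfacet
  facet normal 1.0000 0.0000 0.0000
    outer loop
      vertex 13.000 0.000 0.000
      vertex 13.000 4.000 9.000
      vertex 13.000 0.000 9.000
    endloop
  endfacet
  facet normal 0.0000 1.0000 0.0000
    outer loop
      vertex 13.000 4.000 0.000
      vertex 3.000 4.000 0.000
      vertex 3.000 4.000 9.000
    endloop
  endfacet
  facet normal 0.0000 1.0000 0.0000
    outer loop
      vertex 13.000 4.000 0.000
      vertex 3.000 4.000 9.000
      vertex 13.000 4.000 9.000
    endloop
  endfacet
  facet normal 1.0000 0.0000 0.0000
    outer loop
      vertex 3.000 4.000 0.000
      vertex 3.000 24.000 0.000
      vertex 3.000 24.000 9.000
    endloop
  endfacet
  facet normal 1.0000 0.0000 0.0000
    outer loop
      vertex 3.000 4.000 0.000
      vertex 3.000 24.000 9.000
      vertex 3.000 4.000 9.000
    endloop
  endfacet
  facet normal 0.0000 1.0000 0.0000
    outer loop
      vertex 3.000 24.000 0.000
      vertex 0.000 24.000 0.000
      vertex 0.000 24.000 9.000
    endloop
  endfacet
  facet normal 0.0000 1.0000 0.0000
    outer loop
      vertex 3.000 24.000 0.000
      vertex 0.000 24.000 9.000
      vertex 3.000 24.000 9.000
    endloop
  endfacet
  facet normal -1.0000 0.0000 0.0000
    outer loop
      vertex 0.000 24.000 0.000
      vertex 0.000 0.000 0.000
      vertex 0.000 0.000 9.000
    endloop
  endfacet
  facet normal -1.0000 0.0000 0.0000
    outer loop
      vertex 0.000 24.000 0.000
      vertex 0.000 0.000 9.000
      vertex 0.000 24.000 9.000
    endloop
  endfacet
endsolid part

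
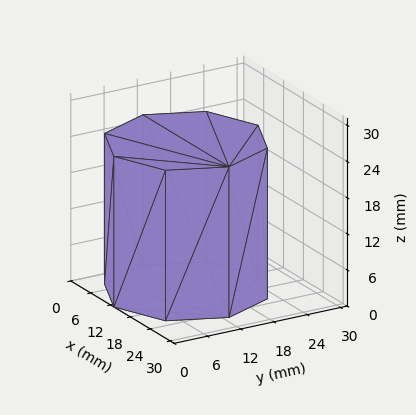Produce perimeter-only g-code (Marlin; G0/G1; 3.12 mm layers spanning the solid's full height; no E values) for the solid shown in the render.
Reading the render: the shape is a regular 8-sided prism (a cylinder approximated with 8 flat sides), circumscribed radius ≈ 13 mm, height ≈ 25 mm (dimensions read to the nearest mm from the axis ticks). For the g-code, the solid's height is divided into equal slices at the stated Δz and each level perimeter traced with G1 moves after a G0 lift.

; perimeter-only toolpath
G21 ; units = mm
G90 ; absolute positioning
G28 ; home
; layer 1
G0 Z3.12
G0 X26.00 Y13.00
G1 X22.19 Y22.19
G1 X13.00 Y26.00
G1 X3.81 Y22.19
G1 X0.00 Y13.00
G1 X3.81 Y3.81
G1 X13.00 Y0.00
G1 X22.19 Y3.81
G1 X26.00 Y13.00
; layer 2
G0 Z6.25
G0 X26.00 Y13.00
G1 X22.19 Y22.19
G1 X13.00 Y26.00
G1 X3.81 Y22.19
G1 X0.00 Y13.00
G1 X3.81 Y3.81
G1 X13.00 Y0.00
G1 X22.19 Y3.81
G1 X26.00 Y13.00
; layer 3
G0 Z9.38
G0 X26.00 Y13.00
G1 X22.19 Y22.19
G1 X13.00 Y26.00
G1 X3.81 Y22.19
G1 X0.00 Y13.00
G1 X3.81 Y3.81
G1 X13.00 Y0.00
G1 X22.19 Y3.81
G1 X26.00 Y13.00
; layer 4
G0 Z12.50
G0 X26.00 Y13.00
G1 X22.19 Y22.19
G1 X13.00 Y26.00
G1 X3.81 Y22.19
G1 X0.00 Y13.00
G1 X3.81 Y3.81
G1 X13.00 Y0.00
G1 X22.19 Y3.81
G1 X26.00 Y13.00
; layer 5
G0 Z15.62
G0 X26.00 Y13.00
G1 X22.19 Y22.19
G1 X13.00 Y26.00
G1 X3.81 Y22.19
G1 X0.00 Y13.00
G1 X3.81 Y3.81
G1 X13.00 Y0.00
G1 X22.19 Y3.81
G1 X26.00 Y13.00
; layer 6
G0 Z18.75
G0 X26.00 Y13.00
G1 X22.19 Y22.19
G1 X13.00 Y26.00
G1 X3.81 Y22.19
G1 X0.00 Y13.00
G1 X3.81 Y3.81
G1 X13.00 Y0.00
G1 X22.19 Y3.81
G1 X26.00 Y13.00
; layer 7
G0 Z21.88
G0 X26.00 Y13.00
G1 X22.19 Y22.19
G1 X13.00 Y26.00
G1 X3.81 Y22.19
G1 X0.00 Y13.00
G1 X3.81 Y3.81
G1 X13.00 Y0.00
G1 X22.19 Y3.81
G1 X26.00 Y13.00
; layer 8
G0 Z25.00
G0 X26.00 Y13.00
G1 X22.19 Y22.19
G1 X13.00 Y26.00
G1 X3.81 Y22.19
G1 X0.00 Y13.00
G1 X3.81 Y3.81
G1 X13.00 Y0.00
G1 X22.19 Y3.81
G1 X26.00 Y13.00
M2 ; end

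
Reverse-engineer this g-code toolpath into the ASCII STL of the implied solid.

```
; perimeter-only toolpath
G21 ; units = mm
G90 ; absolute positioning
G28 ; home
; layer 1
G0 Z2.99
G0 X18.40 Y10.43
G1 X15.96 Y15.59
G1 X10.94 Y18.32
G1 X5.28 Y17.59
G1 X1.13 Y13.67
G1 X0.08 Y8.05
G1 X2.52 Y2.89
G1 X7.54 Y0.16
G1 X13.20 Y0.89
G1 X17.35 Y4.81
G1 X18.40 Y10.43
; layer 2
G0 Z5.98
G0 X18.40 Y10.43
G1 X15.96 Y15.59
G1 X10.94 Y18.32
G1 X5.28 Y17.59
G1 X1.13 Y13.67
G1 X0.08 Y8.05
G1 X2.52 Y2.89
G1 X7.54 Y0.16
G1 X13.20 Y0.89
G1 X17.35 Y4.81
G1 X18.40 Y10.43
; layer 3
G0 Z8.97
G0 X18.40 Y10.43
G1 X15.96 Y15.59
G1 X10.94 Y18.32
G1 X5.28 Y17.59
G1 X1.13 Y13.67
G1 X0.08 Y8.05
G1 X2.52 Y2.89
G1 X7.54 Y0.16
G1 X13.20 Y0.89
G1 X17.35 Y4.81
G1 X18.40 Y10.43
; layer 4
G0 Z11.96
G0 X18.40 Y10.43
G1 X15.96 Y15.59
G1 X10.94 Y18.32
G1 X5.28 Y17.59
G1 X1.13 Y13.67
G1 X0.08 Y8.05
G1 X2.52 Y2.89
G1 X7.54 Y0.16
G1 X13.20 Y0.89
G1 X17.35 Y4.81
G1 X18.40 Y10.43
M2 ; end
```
solid part
  facet normal 0.0000 0.0000 -1.0000
    outer loop
      vertex 10.94 18.32 0.00
      vertex 15.96 15.59 0.00
      vertex 18.40 10.43 0.00
    endloop
  endfacet
  facet normal 0.0000 0.0000 -1.0000
    outer loop
      vertex 5.28 17.59 0.00
      vertex 10.94 18.32 0.00
      vertex 18.40 10.43 0.00
    endloop
  endfacet
  facet normal 0.0000 0.0000 -1.0000
    outer loop
      vertex 1.13 13.67 0.00
      vertex 5.28 17.59 0.00
      vertex 18.40 10.43 0.00
    endloop
  endfacet
  facet normal 0.0000 0.0000 -1.0000
    outer loop
      vertex 0.08 8.05 0.00
      vertex 1.13 13.67 0.00
      vertex 18.40 10.43 0.00
    endloop
  endfacet
  facet normal 0.0000 0.0000 -1.0000
    outer loop
      vertex 2.52 2.89 0.00
      vertex 0.08 8.05 0.00
      vertex 18.40 10.43 0.00
    endloop
  endfacet
  facet normal 0.0000 0.0000 -1.0000
    outer loop
      vertex 7.54 0.16 0.00
      vertex 2.52 2.89 0.00
      vertex 18.40 10.43 0.00
    endloop
  endfacet
  facet normal 0.0000 0.0000 -1.0000
    outer loop
      vertex 13.20 0.89 0.00
      vertex 7.54 0.16 0.00
      vertex 18.40 10.43 0.00
    endloop
  endfacet
  facet normal 0.0000 0.0000 -1.0000
    outer loop
      vertex 17.35 4.81 0.00
      vertex 13.20 0.89 0.00
      vertex 18.40 10.43 0.00
    endloop
  endfacet
  facet normal 0.0000 0.0000 1.0000
    outer loop
      vertex 18.40 10.43 11.96
      vertex 15.96 15.59 11.96
      vertex 10.94 18.32 11.96
    endloop
  endfacet
  facet normal 0.0000 0.0000 1.0000
    outer loop
      vertex 18.40 10.43 11.96
      vertex 10.94 18.32 11.96
      vertex 5.28 17.59 11.96
    endloop
  endfacet
  facet normal 0.0000 0.0000 1.0000
    outer loop
      vertex 18.40 10.43 11.96
      vertex 5.28 17.59 11.96
      vertex 1.13 13.67 11.96
    endloop
  endfacet
  facet normal 0.0000 0.0000 1.0000
    outer loop
      vertex 18.40 10.43 11.96
      vertex 1.13 13.67 11.96
      vertex 0.08 8.05 11.96
    endloop
  endfacet
  facet normal 0.0000 0.0000 1.0000
    outer loop
      vertex 18.40 10.43 11.96
      vertex 0.08 8.05 11.96
      vertex 2.52 2.89 11.96
    endloop
  endfacet
  facet normal 0.0000 0.0000 1.0000
    outer loop
      vertex 18.40 10.43 11.96
      vertex 2.52 2.89 11.96
      vertex 7.54 0.16 11.96
    endloop
  endfacet
  facet normal 0.0000 0.0000 1.0000
    outer loop
      vertex 18.40 10.43 11.96
      vertex 7.54 0.16 11.96
      vertex 13.20 0.89 11.96
    endloop
  endfacet
  facet normal 0.0000 0.0000 1.0000
    outer loop
      vertex 18.40 10.43 11.96
      vertex 13.20 0.89 11.96
      vertex 17.35 4.81 11.96
    endloop
  endfacet
  facet normal 0.9040 0.4275 0.0000
    outer loop
      vertex 18.40 10.43 0.00
      vertex 15.96 15.59 0.00
      vertex 15.96 15.59 11.96
    endloop
  endfacet
  facet normal 0.9040 0.4275 0.0000
    outer loop
      vertex 18.40 10.43 0.00
      vertex 15.96 15.59 11.96
      vertex 18.40 10.43 11.96
    endloop
  endfacet
  facet normal 0.4777 0.8785 0.0000
    outer loop
      vertex 15.96 15.59 0.00
      vertex 10.94 18.32 0.00
      vertex 10.94 18.32 11.96
    endloop
  endfacet
  facet normal 0.4777 0.8785 0.0000
    outer loop
      vertex 15.96 15.59 0.00
      vertex 10.94 18.32 11.96
      vertex 15.96 15.59 11.96
    endloop
  endfacet
  facet normal -0.1279 0.9918 0.0000
    outer loop
      vertex 10.94 18.32 0.00
      vertex 5.28 17.59 0.00
      vertex 5.28 17.59 11.96
    endloop
  endfacet
  facet normal -0.1279 0.9918 0.0000
    outer loop
      vertex 10.94 18.32 0.00
      vertex 5.28 17.59 11.96
      vertex 10.94 18.32 11.96
    endloop
  endfacet
  facet normal -0.6867 0.7270 0.0000
    outer loop
      vertex 5.28 17.59 0.00
      vertex 1.13 13.67 0.00
      vertex 1.13 13.67 11.96
    endloop
  endfacet
  facet normal -0.6867 0.7270 0.0000
    outer loop
      vertex 5.28 17.59 0.00
      vertex 1.13 13.67 11.96
      vertex 5.28 17.59 11.96
    endloop
  endfacet
  facet normal -0.9830 0.1837 0.0000
    outer loop
      vertex 1.13 13.67 0.00
      vertex 0.08 8.05 0.00
      vertex 0.08 8.05 11.96
    endloop
  endfacet
  facet normal -0.9830 0.1837 0.0000
    outer loop
      vertex 1.13 13.67 0.00
      vertex 0.08 8.05 11.96
      vertex 1.13 13.67 11.96
    endloop
  endfacet
  facet normal -0.9040 -0.4275 0.0000
    outer loop
      vertex 0.08 8.05 0.00
      vertex 2.52 2.89 0.00
      vertex 2.52 2.89 11.96
    endloop
  endfacet
  facet normal -0.9040 -0.4275 0.0000
    outer loop
      vertex 0.08 8.05 0.00
      vertex 2.52 2.89 11.96
      vertex 0.08 8.05 11.96
    endloop
  endfacet
  facet normal -0.4777 -0.8785 0.0000
    outer loop
      vertex 2.52 2.89 0.00
      vertex 7.54 0.16 0.00
      vertex 7.54 0.16 11.96
    endloop
  endfacet
  facet normal -0.4777 -0.8785 0.0000
    outer loop
      vertex 2.52 2.89 0.00
      vertex 7.54 0.16 11.96
      vertex 2.52 2.89 11.96
    endloop
  endfacet
  facet normal 0.1279 -0.9918 0.0000
    outer loop
      vertex 7.54 0.16 0.00
      vertex 13.20 0.89 0.00
      vertex 13.20 0.89 11.96
    endloop
  endfacet
  facet normal 0.1279 -0.9918 0.0000
    outer loop
      vertex 7.54 0.16 0.00
      vertex 13.20 0.89 11.96
      vertex 7.54 0.16 11.96
    endloop
  endfacet
  facet normal 0.6867 -0.7270 0.0000
    outer loop
      vertex 13.20 0.89 0.00
      vertex 17.35 4.81 0.00
      vertex 17.35 4.81 11.96
    endloop
  endfacet
  facet normal 0.6867 -0.7270 0.0000
    outer loop
      vertex 13.20 0.89 0.00
      vertex 17.35 4.81 11.96
      vertex 13.20 0.89 11.96
    endloop
  endfacet
  facet normal 0.9830 -0.1837 0.0000
    outer loop
      vertex 17.35 4.81 0.00
      vertex 18.40 10.43 0.00
      vertex 18.40 10.43 11.96
    endloop
  endfacet
  facet normal 0.9830 -0.1837 0.0000
    outer loop
      vertex 17.35 4.81 0.00
      vertex 18.40 10.43 11.96
      vertex 17.35 4.81 11.96
    endloop
  endfacet
endsolid part

The G0 Z moves step by Δz≈2.99 mm. Every layer's G1 loop is the same polygon, so the solid is a straight extrusion of it from z=0 to z≈12. Closing with flat bottom and top caps and triangulating gives 36 facets — a regular 10-sided prism (a cylinder approximated with 10 flat sides), circumscribed radius ≈ 9.24 mm, height ≈ 12 mm.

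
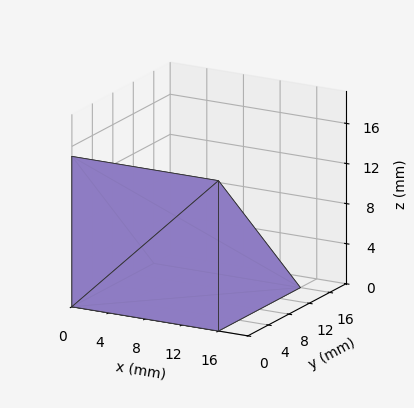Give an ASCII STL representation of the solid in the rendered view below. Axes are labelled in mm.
Reading the render: the shape is a wedge (ramp): 16 × 16 mm base, rising to 15 mm along the y=0 edge and sloping linearly to z=0 at y=16 (dimensions read to the nearest mm from the axis ticks). For the STL, each face is triangulated and given an outward normal.

solid part
  facet normal 0.0000 0.0000 -1.0000
    outer loop
      vertex 16.0 16.0 0.0
      vertex 16.0 0.0 0.0
      vertex 0.0 0.0 0.0
    endloop
  endfacet
  facet normal 0.0000 0.0000 -1.0000
    outer loop
      vertex 0.0 16.0 0.0
      vertex 16.0 16.0 0.0
      vertex 0.0 0.0 0.0
    endloop
  endfacet
  facet normal 0.0000 -1.0000 0.0000
    outer loop
      vertex 0.0 0.0 0.0
      vertex 16.0 0.0 0.0
      vertex 16.0 0.0 15.0
    endloop
  endfacet
  facet normal 0.0000 -1.0000 0.0000
    outer loop
      vertex 0.0 0.0 0.0
      vertex 16.0 0.0 15.0
      vertex 0.0 0.0 15.0
    endloop
  endfacet
  facet normal 0.0000 0.6839 0.7295
    outer loop
      vertex 0.0 0.0 15.0
      vertex 16.0 0.0 15.0
      vertex 16.0 16.0 0.0
    endloop
  endfacet
  facet normal 0.0000 0.6839 0.7295
    outer loop
      vertex 0.0 0.0 15.0
      vertex 16.0 16.0 0.0
      vertex 0.0 16.0 0.0
    endloop
  endfacet
  facet normal -1.0000 0.0000 0.0000
    outer loop
      vertex 0.0 0.0 15.0
      vertex 0.0 16.0 0.0
      vertex 0.0 0.0 0.0
    endloop
  endfacet
  facet normal 1.0000 0.0000 0.0000
    outer loop
      vertex 16.0 0.0 0.0
      vertex 16.0 16.0 0.0
      vertex 16.0 0.0 15.0
    endloop
  endfacet
endsolid part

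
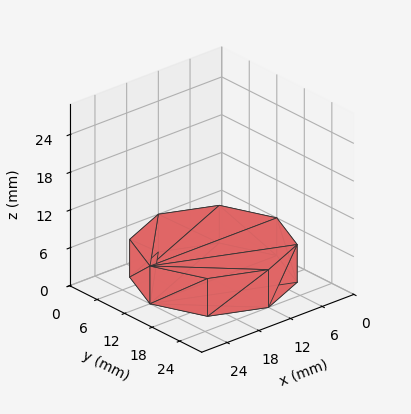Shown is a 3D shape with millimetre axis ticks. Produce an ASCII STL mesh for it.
Reading the render: the shape is a regular 8-sided prism (a cylinder approximated with 8 flat sides), circumscribed radius ≈ 12 mm, height ≈ 6 mm (dimensions read to the nearest mm from the axis ticks). For the STL, each face is triangulated and given an outward normal.

solid part
  facet normal 0.0000 0.0000 -1.0000
    outer loop
      vertex 12.000 24.000 0.000
      vertex 20.485 20.485 0.000
      vertex 24.000 12.000 0.000
    endloop
  endfacet
  facet normal 0.0000 0.0000 -1.0000
    outer loop
      vertex 3.515 20.485 0.000
      vertex 12.000 24.000 0.000
      vertex 24.000 12.000 0.000
    endloop
  endfacet
  facet normal 0.0000 0.0000 -1.0000
    outer loop
      vertex 0.000 12.000 0.000
      vertex 3.515 20.485 0.000
      vertex 24.000 12.000 0.000
    endloop
  endfacet
  facet normal 0.0000 0.0000 -1.0000
    outer loop
      vertex 3.515 3.515 0.000
      vertex 0.000 12.000 0.000
      vertex 24.000 12.000 0.000
    endloop
  endfacet
  facet normal 0.0000 0.0000 -1.0000
    outer loop
      vertex 12.000 0.000 0.000
      vertex 3.515 3.515 0.000
      vertex 24.000 12.000 0.000
    endloop
  endfacet
  facet normal 0.0000 0.0000 -1.0000
    outer loop
      vertex 20.485 3.515 0.000
      vertex 12.000 0.000 0.000
      vertex 24.000 12.000 0.000
    endloop
  endfacet
  facet normal 0.0000 0.0000 1.0000
    outer loop
      vertex 24.000 12.000 6.000
      vertex 20.485 20.485 6.000
      vertex 12.000 24.000 6.000
    endloop
  endfacet
  facet normal 0.0000 0.0000 1.0000
    outer loop
      vertex 24.000 12.000 6.000
      vertex 12.000 24.000 6.000
      vertex 3.515 20.485 6.000
    endloop
  endfacet
  facet normal 0.0000 0.0000 1.0000
    outer loop
      vertex 24.000 12.000 6.000
      vertex 3.515 20.485 6.000
      vertex 0.000 12.000 6.000
    endloop
  endfacet
  facet normal 0.0000 0.0000 1.0000
    outer loop
      vertex 24.000 12.000 6.000
      vertex 0.000 12.000 6.000
      vertex 3.515 3.515 6.000
    endloop
  endfacet
  facet normal 0.0000 0.0000 1.0000
    outer loop
      vertex 24.000 12.000 6.000
      vertex 3.515 3.515 6.000
      vertex 12.000 0.000 6.000
    endloop
  endfacet
  facet normal 0.0000 0.0000 1.0000
    outer loop
      vertex 24.000 12.000 6.000
      vertex 12.000 0.000 6.000
      vertex 20.485 3.515 6.000
    endloop
  endfacet
  facet normal 0.9239 0.3827 0.0000
    outer loop
      vertex 24.000 12.000 0.000
      vertex 20.485 20.485 0.000
      vertex 20.485 20.485 6.000
    endloop
  endfacet
  facet normal 0.9239 0.3827 0.0000
    outer loop
      vertex 24.000 12.000 0.000
      vertex 20.485 20.485 6.000
      vertex 24.000 12.000 6.000
    endloop
  endfacet
  facet normal 0.3827 0.9239 0.0000
    outer loop
      vertex 20.485 20.485 0.000
      vertex 12.000 24.000 0.000
      vertex 12.000 24.000 6.000
    endloop
  endfacet
  facet normal 0.3827 0.9239 0.0000
    outer loop
      vertex 20.485 20.485 0.000
      vertex 12.000 24.000 6.000
      vertex 20.485 20.485 6.000
    endloop
  endfacet
  facet normal -0.3827 0.9239 0.0000
    outer loop
      vertex 12.000 24.000 0.000
      vertex 3.515 20.485 0.000
      vertex 3.515 20.485 6.000
    endloop
  endfacet
  facet normal -0.3827 0.9239 0.0000
    outer loop
      vertex 12.000 24.000 0.000
      vertex 3.515 20.485 6.000
      vertex 12.000 24.000 6.000
    endloop
  endfacet
  facet normal -0.9239 0.3827 0.0000
    outer loop
      vertex 3.515 20.485 0.000
      vertex 0.000 12.000 0.000
      vertex 0.000 12.000 6.000
    endloop
  endfacet
  facet normal -0.9239 0.3827 0.0000
    outer loop
      vertex 3.515 20.485 0.000
      vertex 0.000 12.000 6.000
      vertex 3.515 20.485 6.000
    endloop
  endfacet
  facet normal -0.9239 -0.3827 0.0000
    outer loop
      vertex 0.000 12.000 0.000
      vertex 3.515 3.515 0.000
      vertex 3.515 3.515 6.000
    endloop
  endfacet
  facet normal -0.9239 -0.3827 0.0000
    outer loop
      vertex 0.000 12.000 0.000
      vertex 3.515 3.515 6.000
      vertex 0.000 12.000 6.000
    endloop
  endfacet
  facet normal -0.3827 -0.9239 0.0000
    outer loop
      vertex 3.515 3.515 0.000
      vertex 12.000 0.000 0.000
      vertex 12.000 0.000 6.000
    endloop
  endfacet
  facet normal -0.3827 -0.9239 0.0000
    outer loop
      vertex 3.515 3.515 0.000
      vertex 12.000 0.000 6.000
      vertex 3.515 3.515 6.000
    endloop
  endfacet
  facet normal 0.3827 -0.9239 0.0000
    outer loop
      vertex 12.000 0.000 0.000
      vertex 20.485 3.515 0.000
      vertex 20.485 3.515 6.000
    endloop
  endfacet
  facet normal 0.3827 -0.9239 0.0000
    outer loop
      vertex 12.000 0.000 0.000
      vertex 20.485 3.515 6.000
      vertex 12.000 0.000 6.000
    endloop
  endfacet
  facet normal 0.9239 -0.3827 0.0000
    outer loop
      vertex 20.485 3.515 0.000
      vertex 24.000 12.000 0.000
      vertex 24.000 12.000 6.000
    endloop
  endfacet
  facet normal 0.9239 -0.3827 0.0000
    outer loop
      vertex 20.485 3.515 0.000
      vertex 24.000 12.000 6.000
      vertex 20.485 3.515 6.000
    endloop
  endfacet
endsolid part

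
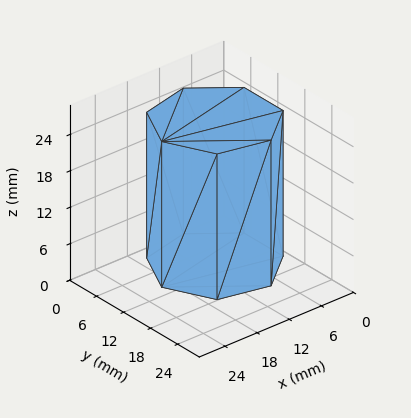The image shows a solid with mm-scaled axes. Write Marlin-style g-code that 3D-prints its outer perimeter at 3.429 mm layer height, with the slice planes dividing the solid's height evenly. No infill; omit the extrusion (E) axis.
Reading the render: the shape is a regular 7-sided prism (a cylinder approximated with 7 flat sides), circumscribed radius ≈ 10 mm, height ≈ 24 mm (dimensions read to the nearest mm from the axis ticks). For the g-code, the solid's height is divided into equal slices at the stated Δz and each level perimeter traced with G1 moves after a G0 lift.

; perimeter-only toolpath
G21 ; units = mm
G90 ; absolute positioning
G28 ; home
; layer 1
G0 Z3.429
G0 X20.000 Y10.000
G1 X16.235 Y17.818
G1 X7.775 Y19.749
G1 X0.990 Y14.339
G1 X0.990 Y5.661
G1 X7.775 Y0.251
G1 X16.235 Y2.182
G1 X20.000 Y10.000
; layer 2
G0 Z6.857
G0 X20.000 Y10.000
G1 X16.235 Y17.818
G1 X7.775 Y19.749
G1 X0.990 Y14.339
G1 X0.990 Y5.661
G1 X7.775 Y0.251
G1 X16.235 Y2.182
G1 X20.000 Y10.000
; layer 3
G0 Z10.286
G0 X20.000 Y10.000
G1 X16.235 Y17.818
G1 X7.775 Y19.749
G1 X0.990 Y14.339
G1 X0.990 Y5.661
G1 X7.775 Y0.251
G1 X16.235 Y2.182
G1 X20.000 Y10.000
; layer 4
G0 Z13.714
G0 X20.000 Y10.000
G1 X16.235 Y17.818
G1 X7.775 Y19.749
G1 X0.990 Y14.339
G1 X0.990 Y5.661
G1 X7.775 Y0.251
G1 X16.235 Y2.182
G1 X20.000 Y10.000
; layer 5
G0 Z17.143
G0 X20.000 Y10.000
G1 X16.235 Y17.818
G1 X7.775 Y19.749
G1 X0.990 Y14.339
G1 X0.990 Y5.661
G1 X7.775 Y0.251
G1 X16.235 Y2.182
G1 X20.000 Y10.000
; layer 6
G0 Z20.571
G0 X20.000 Y10.000
G1 X16.235 Y17.818
G1 X7.775 Y19.749
G1 X0.990 Y14.339
G1 X0.990 Y5.661
G1 X7.775 Y0.251
G1 X16.235 Y2.182
G1 X20.000 Y10.000
; layer 7
G0 Z24.000
G0 X20.000 Y10.000
G1 X16.235 Y17.818
G1 X7.775 Y19.749
G1 X0.990 Y14.339
G1 X0.990 Y5.661
G1 X7.775 Y0.251
G1 X16.235 Y2.182
G1 X20.000 Y10.000
M2 ; end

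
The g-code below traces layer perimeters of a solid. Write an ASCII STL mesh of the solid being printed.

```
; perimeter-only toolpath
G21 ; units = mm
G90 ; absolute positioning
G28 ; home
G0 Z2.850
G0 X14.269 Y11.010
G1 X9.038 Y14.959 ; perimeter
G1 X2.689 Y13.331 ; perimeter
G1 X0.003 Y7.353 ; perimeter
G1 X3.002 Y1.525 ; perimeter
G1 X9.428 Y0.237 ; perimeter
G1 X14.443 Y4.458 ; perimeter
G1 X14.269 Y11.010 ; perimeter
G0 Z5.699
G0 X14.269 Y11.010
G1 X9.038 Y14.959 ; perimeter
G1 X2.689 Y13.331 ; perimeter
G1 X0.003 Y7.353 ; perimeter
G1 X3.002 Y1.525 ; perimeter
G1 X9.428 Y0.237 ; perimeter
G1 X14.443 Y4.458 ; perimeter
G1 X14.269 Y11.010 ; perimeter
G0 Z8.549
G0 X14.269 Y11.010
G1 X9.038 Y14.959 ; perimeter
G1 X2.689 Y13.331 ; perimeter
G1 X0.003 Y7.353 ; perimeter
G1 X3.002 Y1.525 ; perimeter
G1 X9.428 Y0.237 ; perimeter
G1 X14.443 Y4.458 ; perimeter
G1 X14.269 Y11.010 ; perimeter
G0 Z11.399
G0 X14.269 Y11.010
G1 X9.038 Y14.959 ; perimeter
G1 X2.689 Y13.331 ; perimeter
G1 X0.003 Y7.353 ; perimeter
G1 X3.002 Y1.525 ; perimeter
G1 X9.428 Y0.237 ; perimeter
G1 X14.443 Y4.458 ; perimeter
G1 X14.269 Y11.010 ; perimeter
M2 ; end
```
solid part
  facet normal 0.0000 0.0000 -1.0000
    outer loop
      vertex 2.689 13.331 0.000
      vertex 9.038 14.959 0.000
      vertex 14.269 11.010 0.000
    endloop
  endfacet
  facet normal 0.0000 0.0000 -1.0000
    outer loop
      vertex 0.003 7.353 0.000
      vertex 2.689 13.331 0.000
      vertex 14.269 11.010 0.000
    endloop
  endfacet
  facet normal 0.0000 0.0000 -1.0000
    outer loop
      vertex 3.002 1.525 0.000
      vertex 0.003 7.353 0.000
      vertex 14.269 11.010 0.000
    endloop
  endfacet
  facet normal 0.0000 0.0000 -1.0000
    outer loop
      vertex 9.428 0.237 0.000
      vertex 3.002 1.525 0.000
      vertex 14.269 11.010 0.000
    endloop
  endfacet
  facet normal 0.0000 0.0000 -1.0000
    outer loop
      vertex 14.443 4.458 0.000
      vertex 9.428 0.237 0.000
      vertex 14.269 11.010 0.000
    endloop
  endfacet
  facet normal 0.0000 0.0000 1.0000
    outer loop
      vertex 14.269 11.010 11.399
      vertex 9.038 14.959 11.399
      vertex 2.689 13.331 11.399
    endloop
  endfacet
  facet normal 0.0000 0.0000 1.0000
    outer loop
      vertex 14.269 11.010 11.399
      vertex 2.689 13.331 11.399
      vertex 0.003 7.353 11.399
    endloop
  endfacet
  facet normal 0.0000 0.0000 1.0000
    outer loop
      vertex 14.269 11.010 11.399
      vertex 0.003 7.353 11.399
      vertex 3.002 1.525 11.399
    endloop
  endfacet
  facet normal 0.0000 0.0000 1.0000
    outer loop
      vertex 14.269 11.010 11.399
      vertex 3.002 1.525 11.399
      vertex 9.428 0.237 11.399
    endloop
  endfacet
  facet normal 0.0000 0.0000 1.0000
    outer loop
      vertex 14.269 11.010 11.399
      vertex 9.428 0.237 11.399
      vertex 14.443 4.458 11.399
    endloop
  endfacet
  facet normal 0.6025 0.7981 0.0000
    outer loop
      vertex 14.269 11.010 0.000
      vertex 9.038 14.959 0.000
      vertex 9.038 14.959 11.399
    endloop
  endfacet
  facet normal 0.6025 0.7981 0.0000
    outer loop
      vertex 14.269 11.010 0.000
      vertex 9.038 14.959 11.399
      vertex 14.269 11.010 11.399
    endloop
  endfacet
  facet normal -0.2484 0.9687 0.0000
    outer loop
      vertex 9.038 14.959 0.000
      vertex 2.689 13.331 0.000
      vertex 2.689 13.331 11.399
    endloop
  endfacet
  facet normal -0.2484 0.9687 0.0000
    outer loop
      vertex 9.038 14.959 0.000
      vertex 2.689 13.331 11.399
      vertex 9.038 14.959 11.399
    endloop
  endfacet
  facet normal -0.9122 0.4098 0.0000
    outer loop
      vertex 2.689 13.331 0.000
      vertex 0.003 7.353 0.000
      vertex 0.003 7.353 11.399
    endloop
  endfacet
  facet normal -0.9122 0.4098 0.0000
    outer loop
      vertex 2.689 13.331 0.000
      vertex 0.003 7.353 11.399
      vertex 2.689 13.331 11.399
    endloop
  endfacet
  facet normal -0.8892 -0.4576 0.0000
    outer loop
      vertex 0.003 7.353 0.000
      vertex 3.002 1.525 0.000
      vertex 3.002 1.525 11.399
    endloop
  endfacet
  facet normal -0.8892 -0.4576 0.0000
    outer loop
      vertex 0.003 7.353 0.000
      vertex 3.002 1.525 11.399
      vertex 0.003 7.353 11.399
    endloop
  endfacet
  facet normal -0.1965 -0.9805 0.0000
    outer loop
      vertex 3.002 1.525 0.000
      vertex 9.428 0.237 0.000
      vertex 9.428 0.237 11.399
    endloop
  endfacet
  facet normal -0.1965 -0.9805 0.0000
    outer loop
      vertex 3.002 1.525 0.000
      vertex 9.428 0.237 11.399
      vertex 3.002 1.525 11.399
    endloop
  endfacet
  facet normal 0.6439 -0.7651 0.0000
    outer loop
      vertex 9.428 0.237 0.000
      vertex 14.443 4.458 0.000
      vertex 14.443 4.458 11.399
    endloop
  endfacet
  facet normal 0.6439 -0.7651 0.0000
    outer loop
      vertex 9.428 0.237 0.000
      vertex 14.443 4.458 11.399
      vertex 9.428 0.237 11.399
    endloop
  endfacet
  facet normal 0.9996 0.0265 0.0000
    outer loop
      vertex 14.443 4.458 0.000
      vertex 14.269 11.010 0.000
      vertex 14.269 11.010 11.399
    endloop
  endfacet
  facet normal 0.9996 0.0265 0.0000
    outer loop
      vertex 14.443 4.458 0.000
      vertex 14.269 11.010 11.399
      vertex 14.443 4.458 11.399
    endloop
  endfacet
endsolid part

The G0 Z moves step by Δz≈2.850 mm. Every layer's G1 loop is the same polygon, so the solid is a straight extrusion of it from z=0 to z≈11.4. Closing with flat bottom and top caps and triangulating gives 24 facets — a regular 7-sided prism (a cylinder approximated with 7 flat sides), circumscribed radius ≈ 7.55 mm, height ≈ 11.4 mm.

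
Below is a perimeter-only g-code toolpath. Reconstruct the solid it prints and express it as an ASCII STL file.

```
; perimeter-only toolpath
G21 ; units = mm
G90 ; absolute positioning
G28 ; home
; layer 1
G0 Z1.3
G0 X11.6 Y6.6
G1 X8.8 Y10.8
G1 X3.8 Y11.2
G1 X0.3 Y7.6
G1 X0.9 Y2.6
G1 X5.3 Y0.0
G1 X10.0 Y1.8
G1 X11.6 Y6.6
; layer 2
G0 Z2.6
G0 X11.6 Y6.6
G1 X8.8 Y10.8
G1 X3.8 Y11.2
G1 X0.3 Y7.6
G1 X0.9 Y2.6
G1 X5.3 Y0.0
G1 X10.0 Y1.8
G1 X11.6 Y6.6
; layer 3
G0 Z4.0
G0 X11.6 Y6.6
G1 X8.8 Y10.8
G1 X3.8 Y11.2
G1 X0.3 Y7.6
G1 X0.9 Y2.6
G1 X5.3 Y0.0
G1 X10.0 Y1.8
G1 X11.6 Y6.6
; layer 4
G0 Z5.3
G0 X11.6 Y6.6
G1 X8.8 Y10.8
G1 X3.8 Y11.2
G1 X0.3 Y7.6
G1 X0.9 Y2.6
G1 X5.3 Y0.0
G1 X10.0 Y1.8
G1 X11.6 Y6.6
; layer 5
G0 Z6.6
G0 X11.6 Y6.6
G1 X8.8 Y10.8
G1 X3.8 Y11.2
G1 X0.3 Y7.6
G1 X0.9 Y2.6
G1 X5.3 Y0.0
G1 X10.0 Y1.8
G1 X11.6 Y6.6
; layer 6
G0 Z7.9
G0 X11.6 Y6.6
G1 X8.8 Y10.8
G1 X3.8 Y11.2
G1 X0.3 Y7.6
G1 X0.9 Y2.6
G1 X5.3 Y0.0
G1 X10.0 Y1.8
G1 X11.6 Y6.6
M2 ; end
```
solid part
  facet normal 0.0000 0.0000 -1.0000
    outer loop
      vertex 3.8 11.2 0.0
      vertex 8.8 10.8 0.0
      vertex 11.6 6.6 0.0
    endloop
  endfacet
  facet normal 0.0000 0.0000 -1.0000
    outer loop
      vertex 0.3 7.6 0.0
      vertex 3.8 11.2 0.0
      vertex 11.6 6.6 0.0
    endloop
  endfacet
  facet normal 0.0000 0.0000 -1.0000
    outer loop
      vertex 0.9 2.6 0.0
      vertex 0.3 7.6 0.0
      vertex 11.6 6.6 0.0
    endloop
  endfacet
  facet normal 0.0000 0.0000 -1.0000
    outer loop
      vertex 5.3 0.0 0.0
      vertex 0.9 2.6 0.0
      vertex 11.6 6.6 0.0
    endloop
  endfacet
  facet normal 0.0000 0.0000 -1.0000
    outer loop
      vertex 10.0 1.8 0.0
      vertex 5.3 0.0 0.0
      vertex 11.6 6.6 0.0
    endloop
  endfacet
  facet normal 0.0000 0.0000 1.0000
    outer loop
      vertex 11.6 6.6 7.9
      vertex 8.8 10.8 7.9
      vertex 3.8 11.2 7.9
    endloop
  endfacet
  facet normal 0.0000 0.0000 1.0000
    outer loop
      vertex 11.6 6.6 7.9
      vertex 3.8 11.2 7.9
      vertex 0.3 7.6 7.9
    endloop
  endfacet
  facet normal 0.0000 0.0000 1.0000
    outer loop
      vertex 11.6 6.6 7.9
      vertex 0.3 7.6 7.9
      vertex 0.9 2.6 7.9
    endloop
  endfacet
  facet normal 0.0000 0.0000 1.0000
    outer loop
      vertex 11.6 6.6 7.9
      vertex 0.9 2.6 7.9
      vertex 5.3 0.0 7.9
    endloop
  endfacet
  facet normal 0.0000 0.0000 1.0000
    outer loop
      vertex 11.6 6.6 7.9
      vertex 5.3 0.0 7.9
      vertex 10.0 1.8 7.9
    endloop
  endfacet
  facet normal 0.8321 0.5547 0.0000
    outer loop
      vertex 11.6 6.6 0.0
      vertex 8.8 10.8 0.0
      vertex 8.8 10.8 7.9
    endloop
  endfacet
  facet normal 0.8321 0.5547 0.0000
    outer loop
      vertex 11.6 6.6 0.0
      vertex 8.8 10.8 7.9
      vertex 11.6 6.6 7.9
    endloop
  endfacet
  facet normal 0.0797 0.9968 0.0000
    outer loop
      vertex 8.8 10.8 0.0
      vertex 3.8 11.2 0.0
      vertex 3.8 11.2 7.9
    endloop
  endfacet
  facet normal 0.0797 0.9968 0.0000
    outer loop
      vertex 8.8 10.8 0.0
      vertex 3.8 11.2 7.9
      vertex 8.8 10.8 7.9
    endloop
  endfacet
  facet normal -0.7170 0.6971 0.0000
    outer loop
      vertex 3.8 11.2 0.0
      vertex 0.3 7.6 0.0
      vertex 0.3 7.6 7.9
    endloop
  endfacet
  facet normal -0.7170 0.6971 0.0000
    outer loop
      vertex 3.8 11.2 0.0
      vertex 0.3 7.6 7.9
      vertex 3.8 11.2 7.9
    endloop
  endfacet
  facet normal -0.9929 -0.1191 0.0000
    outer loop
      vertex 0.3 7.6 0.0
      vertex 0.9 2.6 0.0
      vertex 0.9 2.6 7.9
    endloop
  endfacet
  facet normal -0.9929 -0.1191 0.0000
    outer loop
      vertex 0.3 7.6 0.0
      vertex 0.9 2.6 7.9
      vertex 0.3 7.6 7.9
    endloop
  endfacet
  facet normal -0.5087 -0.8609 0.0000
    outer loop
      vertex 0.9 2.6 0.0
      vertex 5.3 0.0 0.0
      vertex 5.3 0.0 7.9
    endloop
  endfacet
  facet normal -0.5087 -0.8609 0.0000
    outer loop
      vertex 0.9 2.6 0.0
      vertex 5.3 0.0 7.9
      vertex 0.9 2.6 7.9
    endloop
  endfacet
  facet normal 0.3576 -0.9339 0.0000
    outer loop
      vertex 5.3 0.0 0.0
      vertex 10.0 1.8 0.0
      vertex 10.0 1.8 7.9
    endloop
  endfacet
  facet normal 0.3576 -0.9339 0.0000
    outer loop
      vertex 5.3 0.0 0.0
      vertex 10.0 1.8 7.9
      vertex 5.3 0.0 7.9
    endloop
  endfacet
  facet normal 0.9487 -0.3162 0.0000
    outer loop
      vertex 10.0 1.8 0.0
      vertex 11.6 6.6 0.0
      vertex 11.6 6.6 7.9
    endloop
  endfacet
  facet normal 0.9487 -0.3162 0.0000
    outer loop
      vertex 10.0 1.8 0.0
      vertex 11.6 6.6 7.9
      vertex 10.0 1.8 7.9
    endloop
  endfacet
endsolid part

The G0 Z moves step by Δz≈1.3 mm. Every layer's G1 loop is the same polygon, so the solid is a straight extrusion of it from z=0 to z≈7.9. Closing with flat bottom and top caps and triangulating gives 24 facets — a regular 7-sided prism (a cylinder approximated with 7 flat sides), circumscribed radius ≈ 5.8 mm, height ≈ 7.9 mm.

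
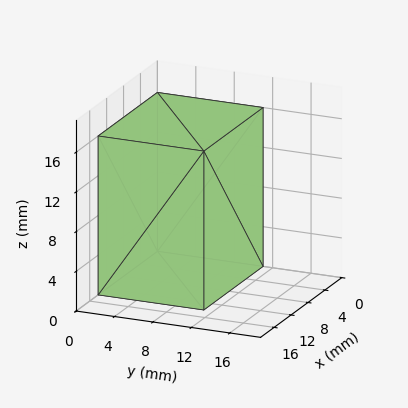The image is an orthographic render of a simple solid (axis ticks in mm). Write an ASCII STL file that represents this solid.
Reading the render: the shape is a rectangular box, roughly 14 × 11 mm footprint and 16 mm tall (dimensions read to the nearest mm from the axis ticks). For the STL, each face is triangulated and given an outward normal.

solid part
  facet normal 0.0000 0.0000 -1.0000
    outer loop
      vertex 14.00 11.00 0.00
      vertex 14.00 0.00 0.00
      vertex 0.00 0.00 0.00
    endloop
  endfacet
  facet normal 0.0000 0.0000 -1.0000
    outer loop
      vertex 0.00 11.00 0.00
      vertex 14.00 11.00 0.00
      vertex 0.00 0.00 0.00
    endloop
  endfacet
  facet normal 0.0000 0.0000 1.0000
    outer loop
      vertex 0.00 0.00 16.00
      vertex 14.00 0.00 16.00
      vertex 14.00 11.00 16.00
    endloop
  endfacet
  facet normal 0.0000 0.0000 1.0000
    outer loop
      vertex 0.00 0.00 16.00
      vertex 14.00 11.00 16.00
      vertex 0.00 11.00 16.00
    endloop
  endfacet
  facet normal 0.0000 -1.0000 0.0000
    outer loop
      vertex 0.00 0.00 0.00
      vertex 14.00 0.00 0.00
      vertex 14.00 0.00 16.00
    endloop
  endfacet
  facet normal 0.0000 -1.0000 0.0000
    outer loop
      vertex 0.00 0.00 0.00
      vertex 14.00 0.00 16.00
      vertex 0.00 0.00 16.00
    endloop
  endfacet
  facet normal 0.0000 1.0000 0.0000
    outer loop
      vertex 14.00 11.00 16.00
      vertex 14.00 11.00 0.00
      vertex 0.00 11.00 0.00
    endloop
  endfacet
  facet normal 0.0000 1.0000 0.0000
    outer loop
      vertex 0.00 11.00 16.00
      vertex 14.00 11.00 16.00
      vertex 0.00 11.00 0.00
    endloop
  endfacet
  facet normal -1.0000 0.0000 0.0000
    outer loop
      vertex 0.00 11.00 16.00
      vertex 0.00 11.00 0.00
      vertex 0.00 0.00 0.00
    endloop
  endfacet
  facet normal -1.0000 0.0000 0.0000
    outer loop
      vertex 0.00 0.00 16.00
      vertex 0.00 11.00 16.00
      vertex 0.00 0.00 0.00
    endloop
  endfacet
  facet normal 1.0000 0.0000 0.0000
    outer loop
      vertex 14.00 0.00 0.00
      vertex 14.00 11.00 0.00
      vertex 14.00 11.00 16.00
    endloop
  endfacet
  facet normal 1.0000 0.0000 0.0000
    outer loop
      vertex 14.00 0.00 0.00
      vertex 14.00 11.00 16.00
      vertex 14.00 0.00 16.00
    endloop
  endfacet
endsolid part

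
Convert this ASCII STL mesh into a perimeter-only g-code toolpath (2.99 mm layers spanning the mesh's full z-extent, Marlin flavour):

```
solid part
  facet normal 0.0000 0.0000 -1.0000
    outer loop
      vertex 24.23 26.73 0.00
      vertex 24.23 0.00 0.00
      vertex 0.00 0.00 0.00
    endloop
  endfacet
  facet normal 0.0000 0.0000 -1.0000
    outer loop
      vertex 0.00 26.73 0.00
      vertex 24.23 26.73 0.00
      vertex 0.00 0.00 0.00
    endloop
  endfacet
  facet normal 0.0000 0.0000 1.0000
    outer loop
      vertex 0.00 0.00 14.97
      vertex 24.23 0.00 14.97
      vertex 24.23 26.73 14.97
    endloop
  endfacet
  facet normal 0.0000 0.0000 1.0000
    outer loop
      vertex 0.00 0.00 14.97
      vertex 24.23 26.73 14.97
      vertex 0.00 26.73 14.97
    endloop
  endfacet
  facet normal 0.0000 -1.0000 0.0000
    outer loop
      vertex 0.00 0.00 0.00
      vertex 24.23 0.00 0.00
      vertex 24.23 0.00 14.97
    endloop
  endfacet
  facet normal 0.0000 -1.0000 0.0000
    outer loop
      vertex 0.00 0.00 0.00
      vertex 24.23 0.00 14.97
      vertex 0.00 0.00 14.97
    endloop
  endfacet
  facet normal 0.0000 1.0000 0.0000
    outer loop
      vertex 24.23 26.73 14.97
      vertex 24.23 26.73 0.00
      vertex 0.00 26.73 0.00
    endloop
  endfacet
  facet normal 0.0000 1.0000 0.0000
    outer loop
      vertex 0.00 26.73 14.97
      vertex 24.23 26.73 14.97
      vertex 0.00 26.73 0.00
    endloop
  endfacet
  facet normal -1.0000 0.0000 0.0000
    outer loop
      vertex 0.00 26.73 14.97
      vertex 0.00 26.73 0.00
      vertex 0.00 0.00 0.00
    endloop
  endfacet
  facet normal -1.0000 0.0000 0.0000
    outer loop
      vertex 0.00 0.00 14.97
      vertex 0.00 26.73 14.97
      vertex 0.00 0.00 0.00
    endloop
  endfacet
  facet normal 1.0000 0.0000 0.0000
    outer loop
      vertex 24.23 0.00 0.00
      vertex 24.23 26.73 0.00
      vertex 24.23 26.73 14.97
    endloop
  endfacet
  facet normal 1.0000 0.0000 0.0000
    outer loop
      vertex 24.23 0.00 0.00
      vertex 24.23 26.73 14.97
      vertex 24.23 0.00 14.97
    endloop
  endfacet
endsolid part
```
; perimeter-only toolpath
G21 ; units = mm
G90 ; absolute positioning
G28 ; home
; layer 1
G0 Z2.99
G0 X0.00 Y0.00
G1 X24.23 Y0.00
G1 X24.23 Y26.73
G1 X0.00 Y26.73
G1 X0.00 Y0.00
; layer 2
G0 Z5.99
G0 X0.00 Y0.00
G1 X24.23 Y0.00
G1 X24.23 Y26.73
G1 X0.00 Y26.73
G1 X0.00 Y0.00
; layer 3
G0 Z8.98
G0 X0.00 Y0.00
G1 X24.23 Y0.00
G1 X24.23 Y26.73
G1 X0.00 Y26.73
G1 X0.00 Y0.00
; layer 4
G0 Z11.98
G0 X0.00 Y0.00
G1 X24.23 Y0.00
G1 X24.23 Y26.73
G1 X0.00 Y26.73
G1 X0.00 Y0.00
; layer 5
G0 Z14.97
G0 X0.00 Y0.00
G1 X24.23 Y0.00
G1 X24.23 Y26.73
G1 X0.00 Y26.73
G1 X0.00 Y0.00
M2 ; end

The solid is a rectangular box, roughly 24.2 × 26.7 mm footprint and 15 mm tall. Slicing at Δz = 2.99 mm — 5 equal slices spanning the solid's height, so layer i sits at z = i·h/5 — gives 5 non-empty perimeters. Each is a 4-segment closed polygon; G0 lifts to the layer z and rapids to the start vertex, then G1 traces the edges.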